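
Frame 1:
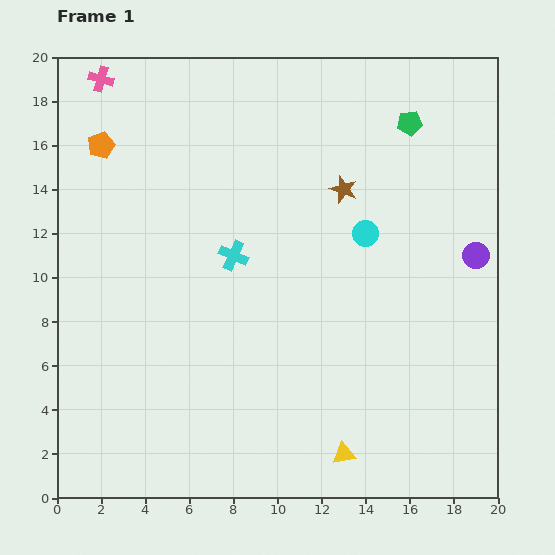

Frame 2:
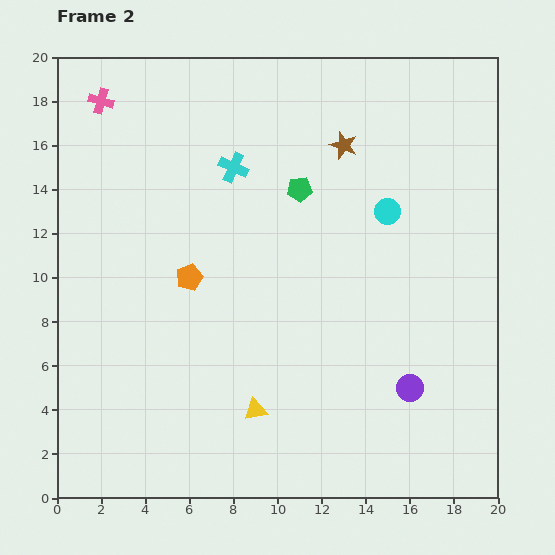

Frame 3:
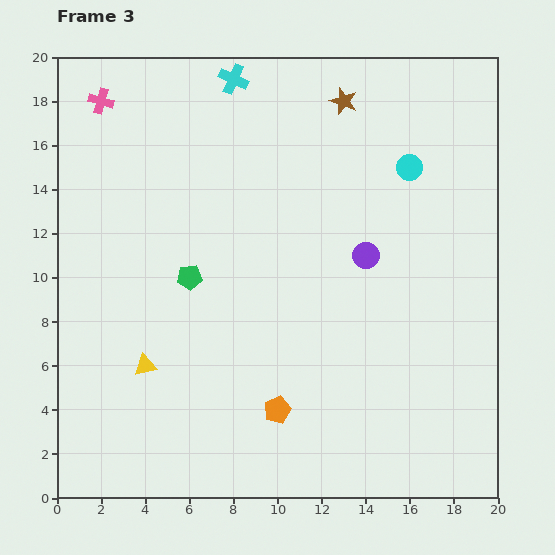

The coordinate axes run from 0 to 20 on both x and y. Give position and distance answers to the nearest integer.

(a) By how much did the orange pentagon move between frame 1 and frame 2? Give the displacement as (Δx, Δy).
(4, -6)

The orange pentagon was at (2, 16) in frame 1 and (6, 10) in frame 2.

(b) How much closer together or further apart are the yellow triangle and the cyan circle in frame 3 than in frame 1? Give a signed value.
+5

Distance in frame 1: 10. Distance in frame 3: 15.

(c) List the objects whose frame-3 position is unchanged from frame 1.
none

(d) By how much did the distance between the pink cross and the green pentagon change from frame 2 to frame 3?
-1

Distance in frame 2: 10. Distance in frame 3: 9.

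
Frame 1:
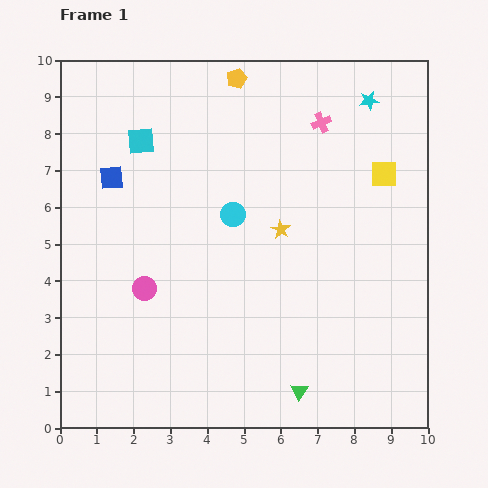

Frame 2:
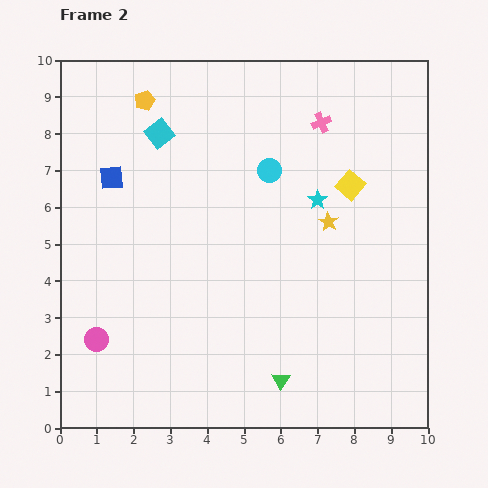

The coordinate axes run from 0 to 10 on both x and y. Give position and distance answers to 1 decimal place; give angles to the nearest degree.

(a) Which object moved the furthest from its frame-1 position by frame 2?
the cyan star

(moved 3.0; next 2.6)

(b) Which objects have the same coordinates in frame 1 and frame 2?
the pink cross, the blue square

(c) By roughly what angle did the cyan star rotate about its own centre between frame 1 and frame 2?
26° counter-clockwise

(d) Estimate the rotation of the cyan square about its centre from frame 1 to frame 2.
32° counter-clockwise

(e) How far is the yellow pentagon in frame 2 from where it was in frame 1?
2.6

The yellow pentagon moved from (4.8, 9.5) to (2.3, 8.9), a distance of √(2.5² + 0.6²) ≈ 2.6.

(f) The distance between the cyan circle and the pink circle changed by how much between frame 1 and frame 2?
+3.5

Distance in frame 1: 3.1. Distance in frame 2: 6.6.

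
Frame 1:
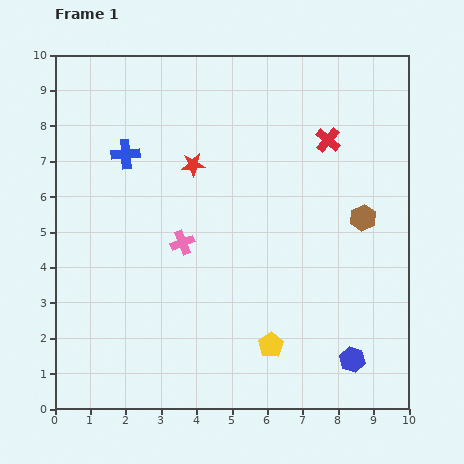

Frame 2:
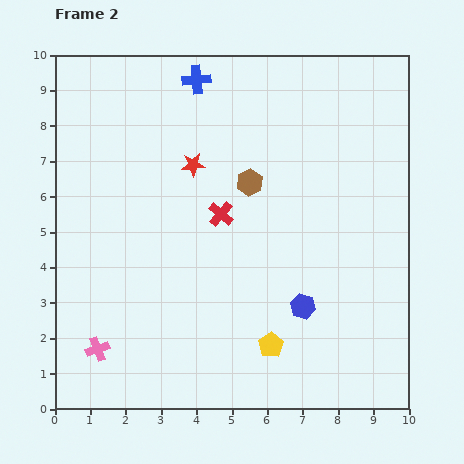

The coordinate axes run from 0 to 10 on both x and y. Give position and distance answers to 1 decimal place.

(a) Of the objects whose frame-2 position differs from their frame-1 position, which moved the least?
the blue hexagon

(moved 2.1)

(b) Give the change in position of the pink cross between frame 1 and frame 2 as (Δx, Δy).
(-2.4, -3.0)

The pink cross was at (3.6, 4.7) in frame 1 and (1.2, 1.7) in frame 2.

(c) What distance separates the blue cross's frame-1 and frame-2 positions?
2.9

The blue cross moved from (2.0, 7.2) to (4.0, 9.3), a distance of √(2.0² + 2.1²) ≈ 2.9.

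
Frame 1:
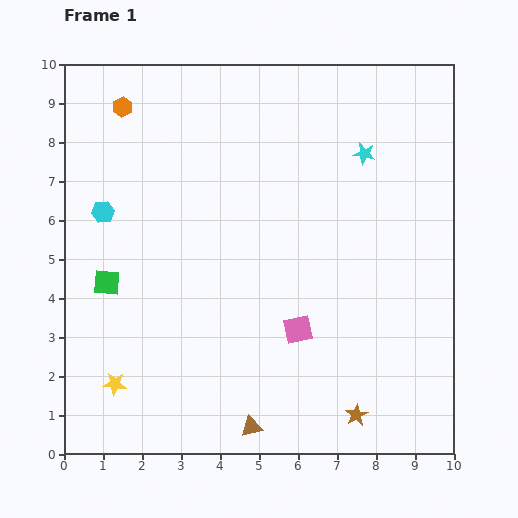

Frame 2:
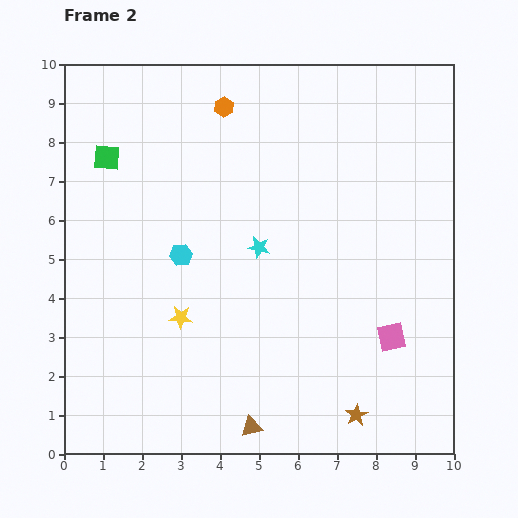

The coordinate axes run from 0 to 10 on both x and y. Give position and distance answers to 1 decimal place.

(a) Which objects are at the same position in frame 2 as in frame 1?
the brown triangle, the brown star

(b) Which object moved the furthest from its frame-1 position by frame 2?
the cyan star

(moved 3.6; next 3.2)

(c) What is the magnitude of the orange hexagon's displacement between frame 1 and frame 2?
2.6

The orange hexagon moved from (1.5, 8.9) to (4.1, 8.9), a distance of √(2.6² + 0.0²) ≈ 2.6.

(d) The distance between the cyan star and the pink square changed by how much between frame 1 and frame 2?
-0.7

Distance in frame 1: 4.8. Distance in frame 2: 4.1.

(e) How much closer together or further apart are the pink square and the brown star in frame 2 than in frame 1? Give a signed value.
-0.5

Distance in frame 1: 2.7. Distance in frame 2: 2.2.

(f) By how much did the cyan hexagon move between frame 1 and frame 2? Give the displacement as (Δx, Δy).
(2.0, -1.1)

The cyan hexagon was at (1.0, 6.2) in frame 1 and (3.0, 5.1) in frame 2.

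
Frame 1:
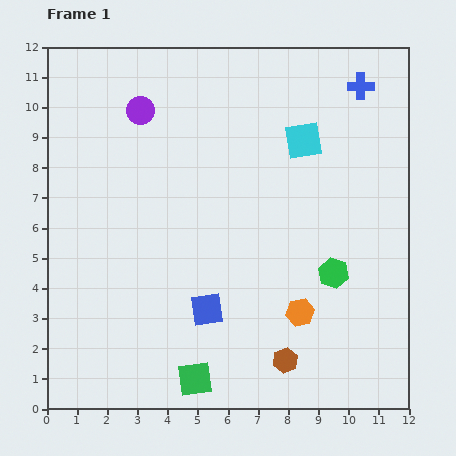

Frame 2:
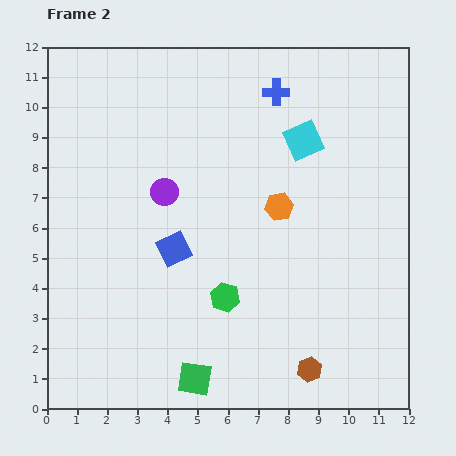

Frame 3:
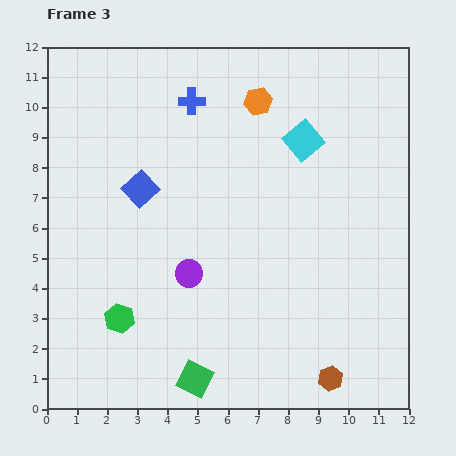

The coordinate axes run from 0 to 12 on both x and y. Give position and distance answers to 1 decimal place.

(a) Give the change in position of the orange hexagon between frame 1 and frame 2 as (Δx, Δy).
(-0.7, 3.5)

The orange hexagon was at (8.4, 3.2) in frame 1 and (7.7, 6.7) in frame 2.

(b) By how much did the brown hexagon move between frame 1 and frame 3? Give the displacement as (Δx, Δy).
(1.5, -0.6)

The brown hexagon was at (7.9, 1.6) in frame 1 and (9.4, 1.0) in frame 3.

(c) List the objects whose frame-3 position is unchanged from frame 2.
the green square, the cyan square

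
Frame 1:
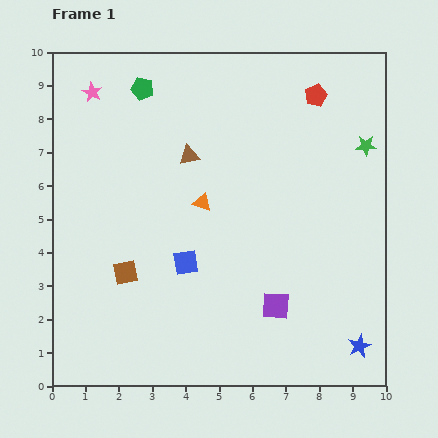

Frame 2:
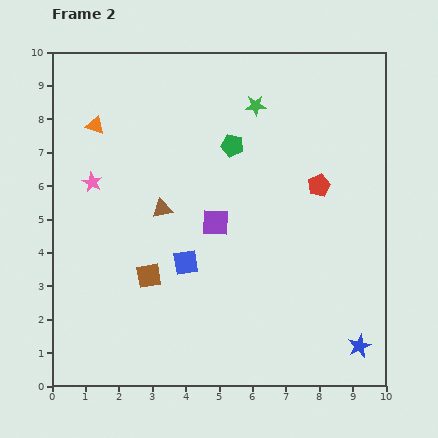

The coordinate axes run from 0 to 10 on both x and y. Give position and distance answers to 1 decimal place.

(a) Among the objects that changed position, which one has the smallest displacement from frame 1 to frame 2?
the brown square

(moved 0.7)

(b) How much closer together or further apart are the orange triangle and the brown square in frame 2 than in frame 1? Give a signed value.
+1.7

Distance in frame 1: 3.1. Distance in frame 2: 4.8.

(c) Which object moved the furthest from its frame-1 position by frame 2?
the orange triangle

(moved 3.9; next 3.5)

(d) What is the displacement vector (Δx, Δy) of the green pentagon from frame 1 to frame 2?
(2.7, -1.7)

The green pentagon was at (2.7, 8.9) in frame 1 and (5.4, 7.2) in frame 2.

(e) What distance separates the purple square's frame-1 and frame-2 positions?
3.1

The purple square moved from (6.7, 2.4) to (4.9, 4.9), a distance of √(1.8² + 2.5²) ≈ 3.1.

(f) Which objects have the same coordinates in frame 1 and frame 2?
the blue star, the blue square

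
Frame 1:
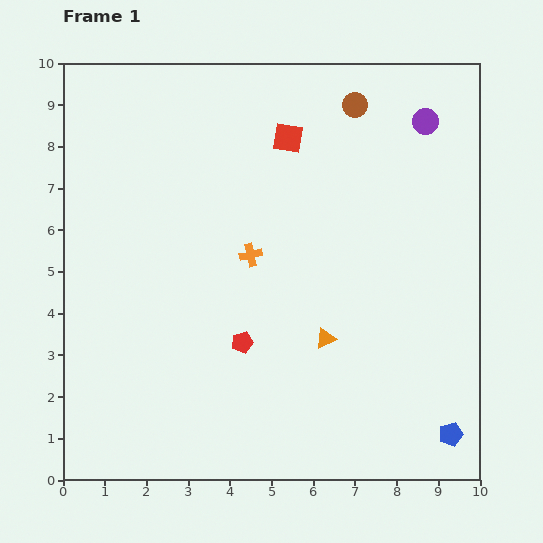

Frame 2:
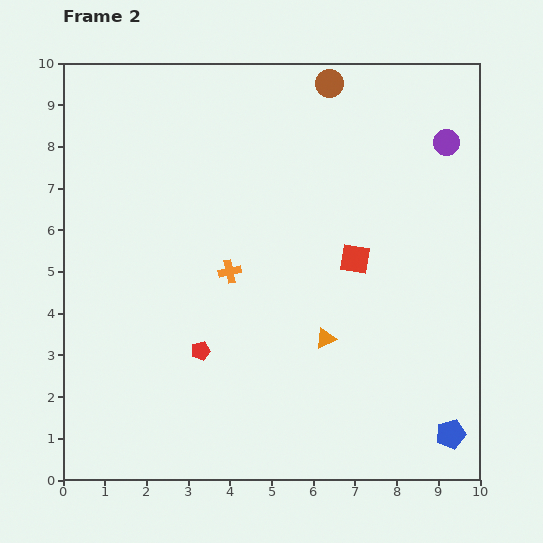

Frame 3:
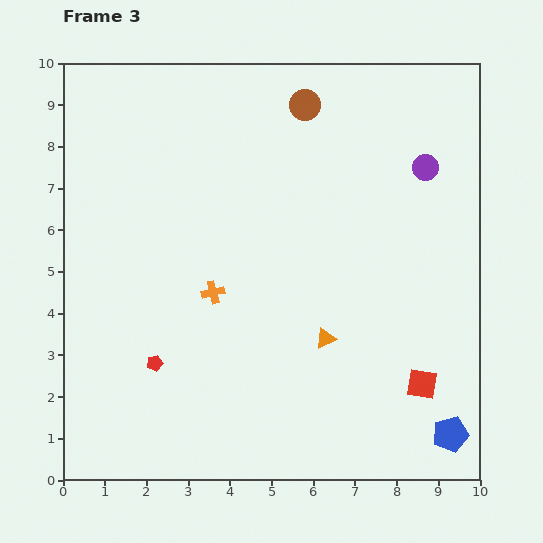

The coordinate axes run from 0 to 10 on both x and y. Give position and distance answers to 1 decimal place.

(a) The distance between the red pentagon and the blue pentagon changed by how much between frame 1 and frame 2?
+0.8

Distance in frame 1: 5.5. Distance in frame 2: 6.3.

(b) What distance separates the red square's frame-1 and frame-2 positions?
3.3

The red square moved from (5.4, 8.2) to (7.0, 5.3), a distance of √(1.6² + 2.9²) ≈ 3.3.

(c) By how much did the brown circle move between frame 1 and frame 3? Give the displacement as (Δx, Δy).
(-1.2, 0.0)

The brown circle was at (7.0, 9.0) in frame 1 and (5.8, 9.0) in frame 3.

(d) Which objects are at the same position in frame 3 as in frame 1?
the blue pentagon, the orange triangle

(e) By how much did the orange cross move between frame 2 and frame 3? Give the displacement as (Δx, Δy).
(-0.4, -0.5)

The orange cross was at (4.0, 5.0) in frame 2 and (3.6, 4.5) in frame 3.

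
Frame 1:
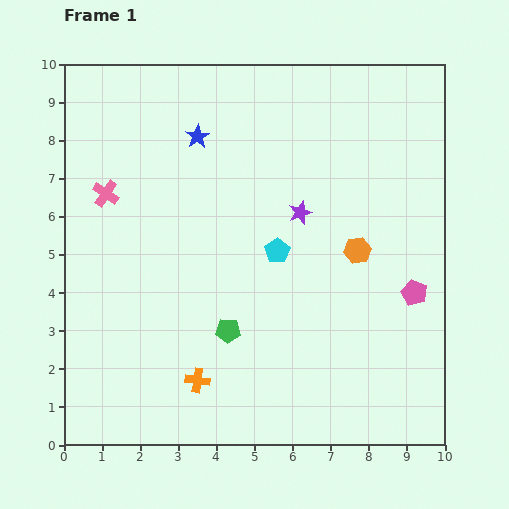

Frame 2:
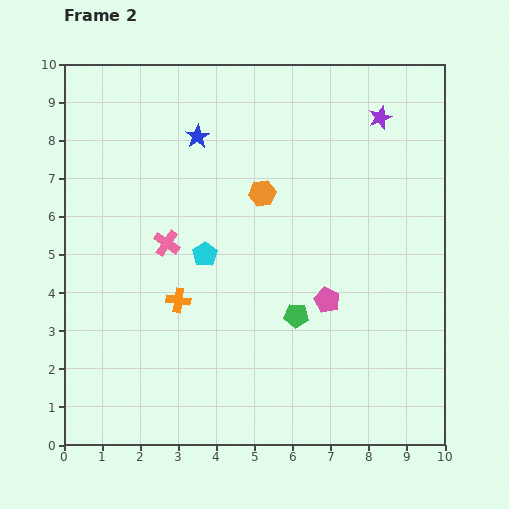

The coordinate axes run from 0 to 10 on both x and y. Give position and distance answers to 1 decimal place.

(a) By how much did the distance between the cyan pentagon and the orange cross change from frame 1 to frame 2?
-2.6

Distance in frame 1: 4.0. Distance in frame 2: 1.4.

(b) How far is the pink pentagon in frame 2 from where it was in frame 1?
2.3

The pink pentagon moved from (9.2, 4.0) to (6.9, 3.8), a distance of √(2.3² + 0.2²) ≈ 2.3.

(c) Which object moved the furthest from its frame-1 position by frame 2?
the purple star

(moved 3.3; next 2.9)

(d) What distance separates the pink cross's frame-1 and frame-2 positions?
2.1

The pink cross moved from (1.1, 6.6) to (2.7, 5.3), a distance of √(1.6² + 1.3²) ≈ 2.1.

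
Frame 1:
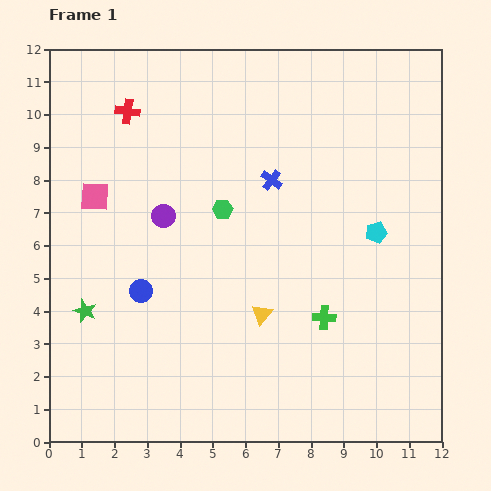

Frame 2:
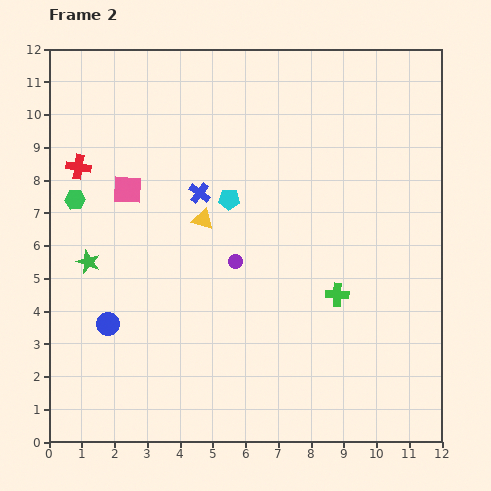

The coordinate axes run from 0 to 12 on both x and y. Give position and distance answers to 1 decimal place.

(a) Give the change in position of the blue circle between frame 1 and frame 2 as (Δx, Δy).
(-1.0, -1.0)

The blue circle was at (2.8, 4.6) in frame 1 and (1.8, 3.6) in frame 2.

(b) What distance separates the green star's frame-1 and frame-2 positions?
1.5

The green star moved from (1.1, 4.0) to (1.2, 5.5), a distance of √(0.1² + 1.5²) ≈ 1.5.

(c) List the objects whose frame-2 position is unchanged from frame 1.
none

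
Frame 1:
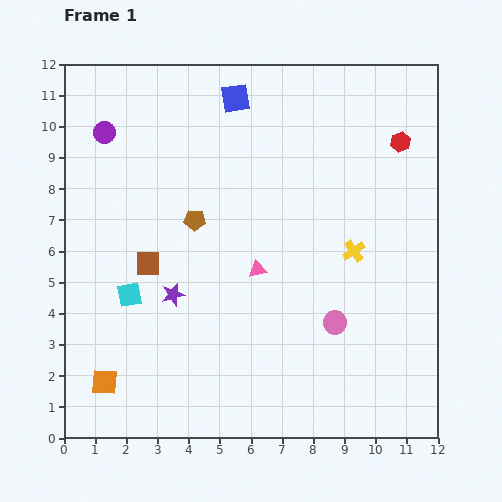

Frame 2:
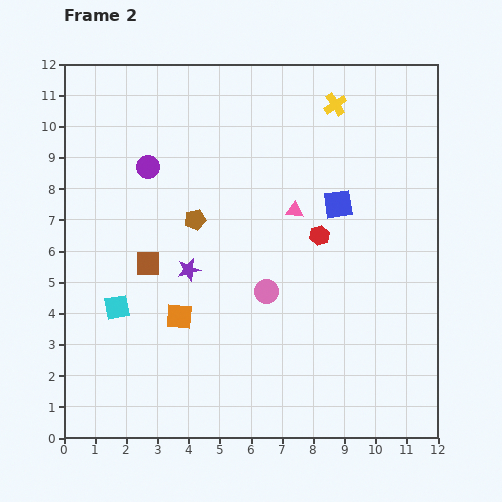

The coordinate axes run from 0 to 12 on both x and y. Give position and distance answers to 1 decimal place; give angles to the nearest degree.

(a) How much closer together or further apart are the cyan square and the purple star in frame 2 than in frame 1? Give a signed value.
+1.2

Distance in frame 1: 1.4. Distance in frame 2: 2.6.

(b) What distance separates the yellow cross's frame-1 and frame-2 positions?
4.7

The yellow cross moved from (9.3, 6.0) to (8.7, 10.7), a distance of √(0.6² + 4.7²) ≈ 4.7.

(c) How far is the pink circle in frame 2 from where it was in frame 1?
2.4

The pink circle moved from (8.7, 3.7) to (6.5, 4.7), a distance of √(2.2² + 1.0²) ≈ 2.4.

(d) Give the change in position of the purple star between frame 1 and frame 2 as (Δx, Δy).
(0.5, 0.8)

The purple star was at (3.5, 4.6) in frame 1 and (4.0, 5.4) in frame 2.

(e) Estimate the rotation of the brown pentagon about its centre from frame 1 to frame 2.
17° counter-clockwise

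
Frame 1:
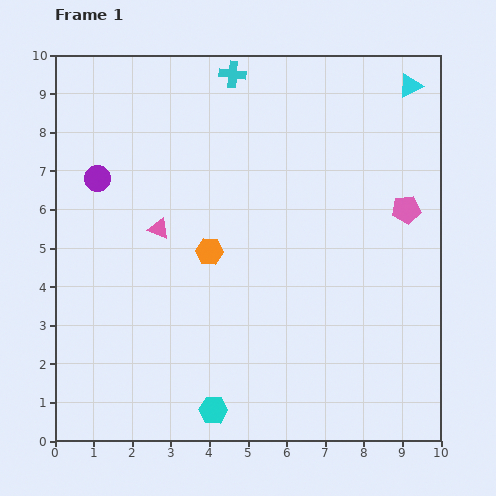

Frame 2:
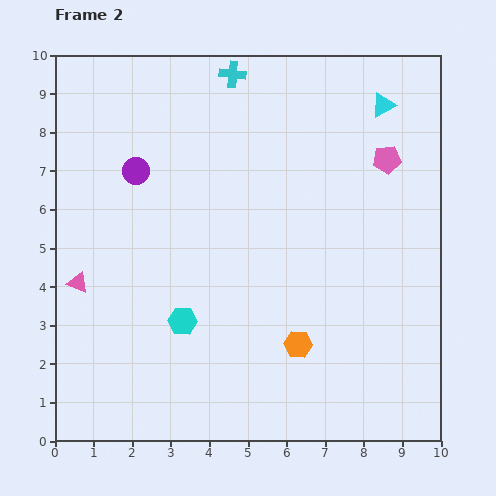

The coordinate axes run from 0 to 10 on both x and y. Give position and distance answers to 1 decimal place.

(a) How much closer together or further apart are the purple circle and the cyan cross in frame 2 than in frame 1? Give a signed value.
-0.9

Distance in frame 1: 4.4. Distance in frame 2: 3.5.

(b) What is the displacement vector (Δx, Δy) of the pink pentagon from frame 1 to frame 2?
(-0.5, 1.3)

The pink pentagon was at (9.1, 6.0) in frame 1 and (8.6, 7.3) in frame 2.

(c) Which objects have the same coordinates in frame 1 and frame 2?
the cyan cross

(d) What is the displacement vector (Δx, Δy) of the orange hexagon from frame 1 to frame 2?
(2.3, -2.4)

The orange hexagon was at (4.0, 4.9) in frame 1 and (6.3, 2.5) in frame 2.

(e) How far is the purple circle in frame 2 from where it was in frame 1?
1.0

The purple circle moved from (1.1, 6.8) to (2.1, 7.0), a distance of √(1.0² + 0.2²) ≈ 1.0.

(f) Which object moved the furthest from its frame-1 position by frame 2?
the orange hexagon

(moved 3.3; next 2.5)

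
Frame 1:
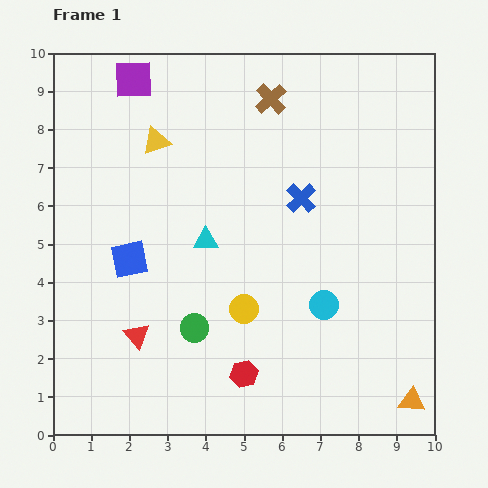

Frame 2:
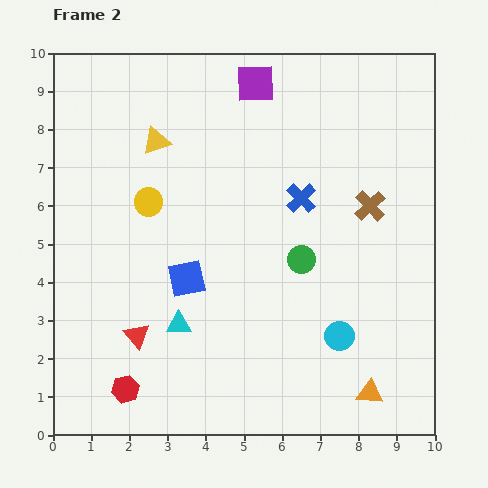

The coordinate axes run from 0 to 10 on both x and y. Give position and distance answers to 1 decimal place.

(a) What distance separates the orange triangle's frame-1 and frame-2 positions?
1.1

The orange triangle moved from (9.4, 0.9) to (8.3, 1.1), a distance of √(1.1² + 0.2²) ≈ 1.1.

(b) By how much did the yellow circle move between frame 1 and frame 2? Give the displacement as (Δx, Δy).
(-2.5, 2.8)

The yellow circle was at (5.0, 3.3) in frame 1 and (2.5, 6.1) in frame 2.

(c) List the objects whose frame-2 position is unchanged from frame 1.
the blue cross, the red triangle, the yellow triangle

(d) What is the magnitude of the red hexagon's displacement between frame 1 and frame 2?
3.1

The red hexagon moved from (5.0, 1.6) to (1.9, 1.2), a distance of √(3.1² + 0.4²) ≈ 3.1.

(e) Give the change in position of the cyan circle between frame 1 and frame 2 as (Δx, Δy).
(0.4, -0.8)

The cyan circle was at (7.1, 3.4) in frame 1 and (7.5, 2.6) in frame 2.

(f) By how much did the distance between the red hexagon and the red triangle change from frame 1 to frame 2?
-1.6

Distance in frame 1: 3.0. Distance in frame 2: 1.4.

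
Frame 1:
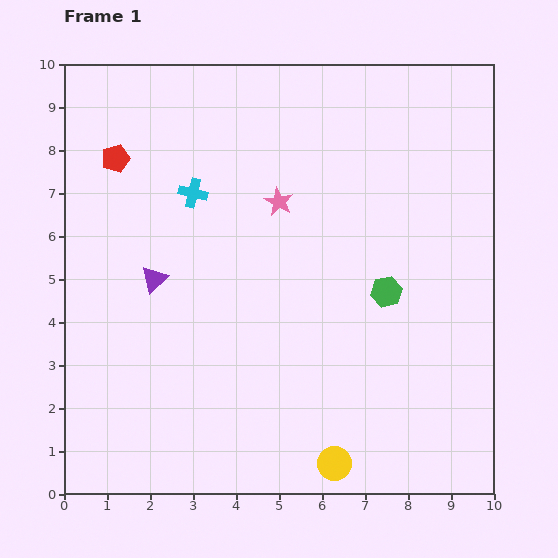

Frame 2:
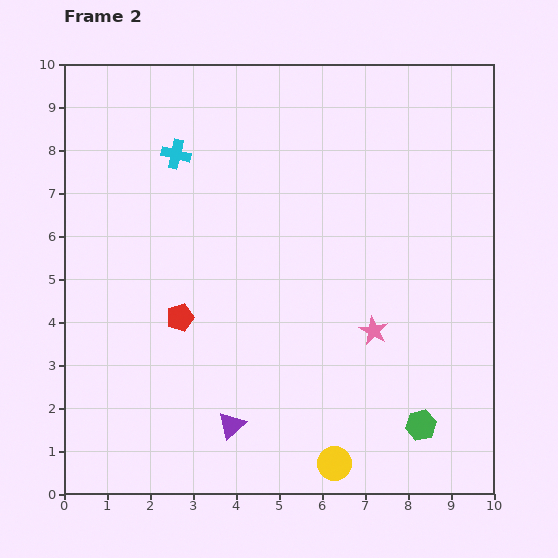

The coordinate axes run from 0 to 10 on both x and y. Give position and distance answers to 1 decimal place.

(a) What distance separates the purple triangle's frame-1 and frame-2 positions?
3.8

The purple triangle moved from (2.1, 5.0) to (3.9, 1.6), a distance of √(1.8² + 3.4²) ≈ 3.8.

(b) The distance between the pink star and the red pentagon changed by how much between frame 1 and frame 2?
+0.6

Distance in frame 1: 3.9. Distance in frame 2: 4.5.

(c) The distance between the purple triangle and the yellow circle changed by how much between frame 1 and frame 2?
-3.4

Distance in frame 1: 6.0. Distance in frame 2: 2.6.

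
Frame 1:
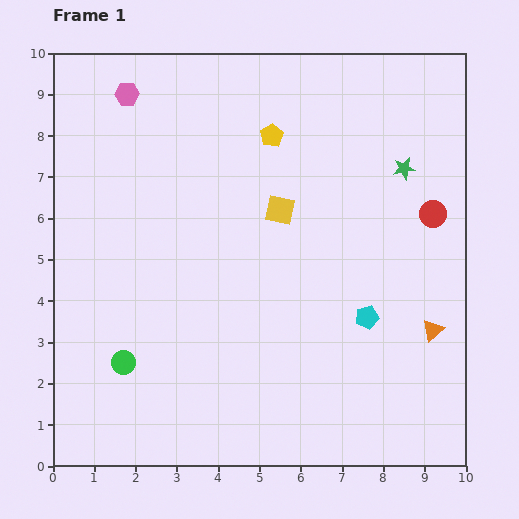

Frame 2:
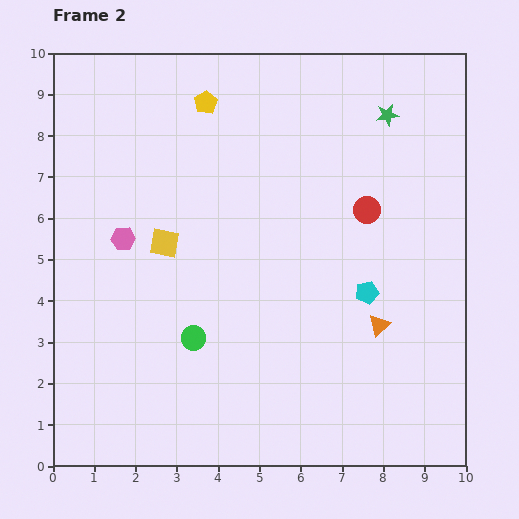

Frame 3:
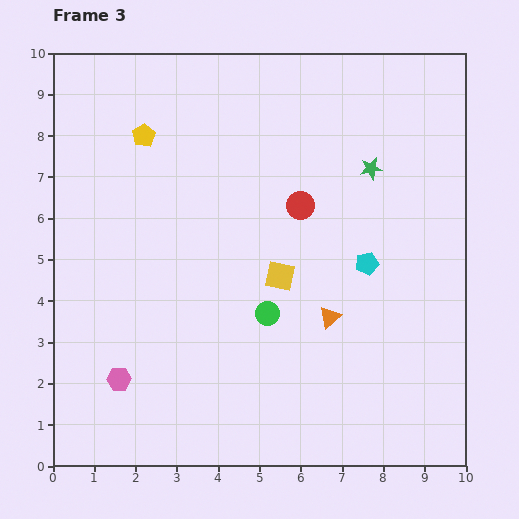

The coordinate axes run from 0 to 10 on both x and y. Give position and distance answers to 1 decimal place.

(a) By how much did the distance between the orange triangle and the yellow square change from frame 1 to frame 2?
+0.9

Distance in frame 1: 4.7. Distance in frame 2: 5.6.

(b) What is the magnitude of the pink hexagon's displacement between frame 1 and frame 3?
6.9

The pink hexagon moved from (1.8, 9.0) to (1.6, 2.1), a distance of √(0.2² + 6.9²) ≈ 6.9.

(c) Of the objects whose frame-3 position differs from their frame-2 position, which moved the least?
the cyan pentagon

(moved 0.7)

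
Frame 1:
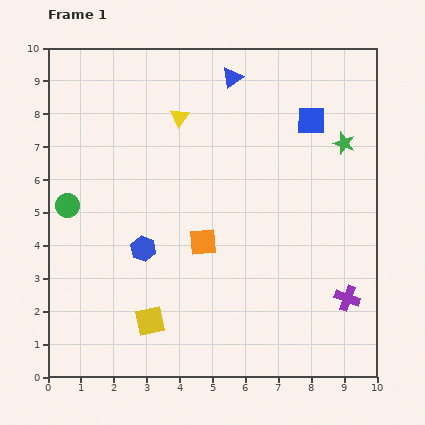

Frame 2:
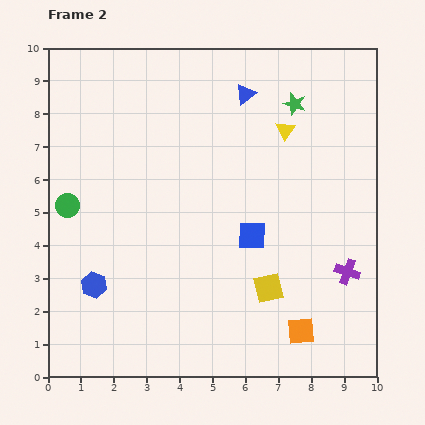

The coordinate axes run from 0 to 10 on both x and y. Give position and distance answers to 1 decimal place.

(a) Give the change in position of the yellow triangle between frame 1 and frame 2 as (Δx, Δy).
(3.2, -0.4)

The yellow triangle was at (4.0, 7.9) in frame 1 and (7.2, 7.5) in frame 2.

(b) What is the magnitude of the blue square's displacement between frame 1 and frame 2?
3.9

The blue square moved from (8.0, 7.8) to (6.2, 4.3), a distance of √(1.8² + 3.5²) ≈ 3.9.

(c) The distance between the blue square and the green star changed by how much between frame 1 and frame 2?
+3.0

Distance in frame 1: 1.2. Distance in frame 2: 4.2.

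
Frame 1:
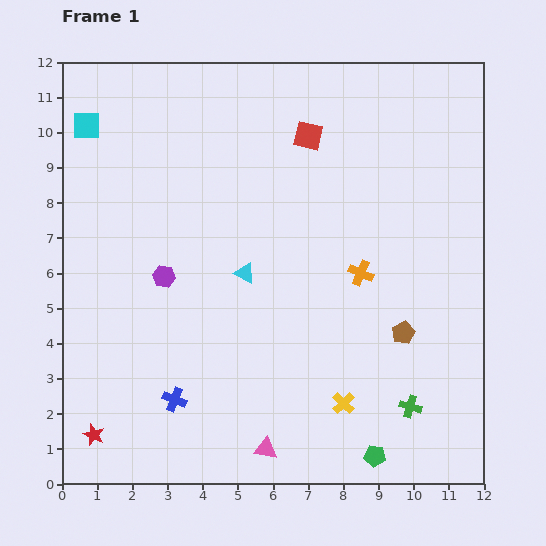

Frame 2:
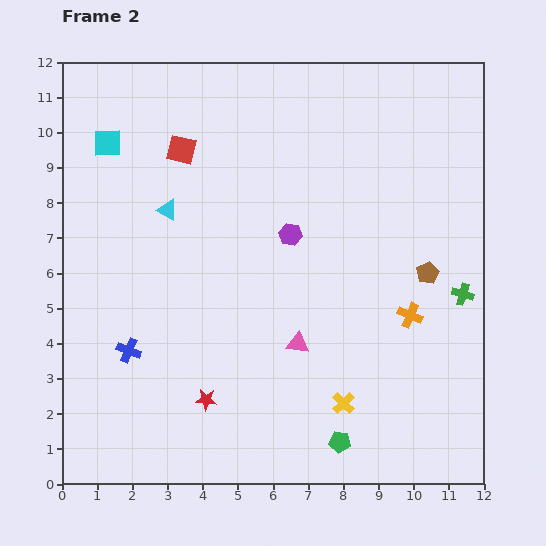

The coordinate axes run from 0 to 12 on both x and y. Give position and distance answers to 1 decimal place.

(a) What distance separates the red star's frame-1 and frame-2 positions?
3.4

The red star moved from (0.9, 1.4) to (4.1, 2.4), a distance of √(3.2² + 1.0²) ≈ 3.4.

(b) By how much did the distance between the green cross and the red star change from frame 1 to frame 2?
-1.1

Distance in frame 1: 9.0. Distance in frame 2: 7.9.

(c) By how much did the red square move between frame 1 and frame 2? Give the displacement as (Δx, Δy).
(-3.6, -0.4)

The red square was at (7.0, 9.9) in frame 1 and (3.4, 9.5) in frame 2.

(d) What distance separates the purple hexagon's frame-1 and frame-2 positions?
3.8

The purple hexagon moved from (2.9, 5.9) to (6.5, 7.1), a distance of √(3.6² + 1.2²) ≈ 3.8.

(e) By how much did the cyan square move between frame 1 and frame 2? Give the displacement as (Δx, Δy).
(0.6, -0.5)

The cyan square was at (0.7, 10.2) in frame 1 and (1.3, 9.7) in frame 2.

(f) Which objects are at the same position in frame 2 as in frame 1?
the yellow cross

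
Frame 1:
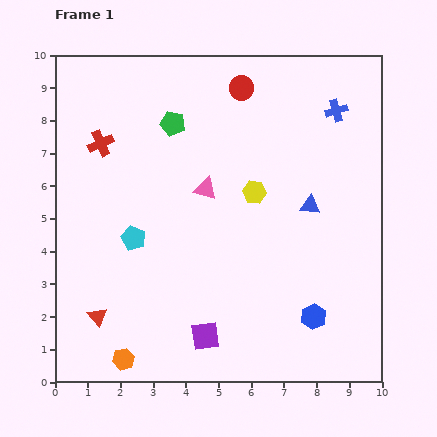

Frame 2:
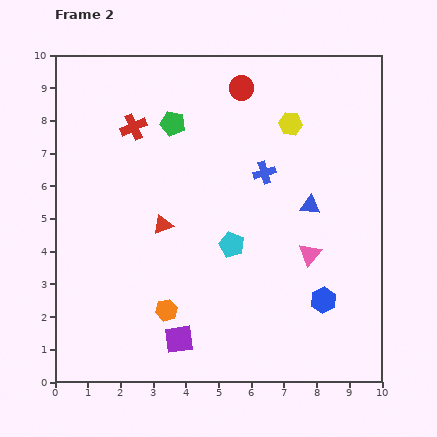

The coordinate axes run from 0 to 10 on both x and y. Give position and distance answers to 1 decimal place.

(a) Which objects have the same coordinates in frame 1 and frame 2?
the blue triangle, the red circle, the green pentagon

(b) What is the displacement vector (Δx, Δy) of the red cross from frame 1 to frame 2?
(1.0, 0.5)

The red cross was at (1.4, 7.3) in frame 1 and (2.4, 7.8) in frame 2.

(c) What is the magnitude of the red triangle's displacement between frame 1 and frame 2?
3.4

The red triangle moved from (1.3, 2.0) to (3.3, 4.8), a distance of √(2.0² + 2.8²) ≈ 3.4.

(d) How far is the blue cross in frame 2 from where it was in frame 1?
2.9

The blue cross moved from (8.6, 8.3) to (6.4, 6.4), a distance of √(2.2² + 1.9²) ≈ 2.9.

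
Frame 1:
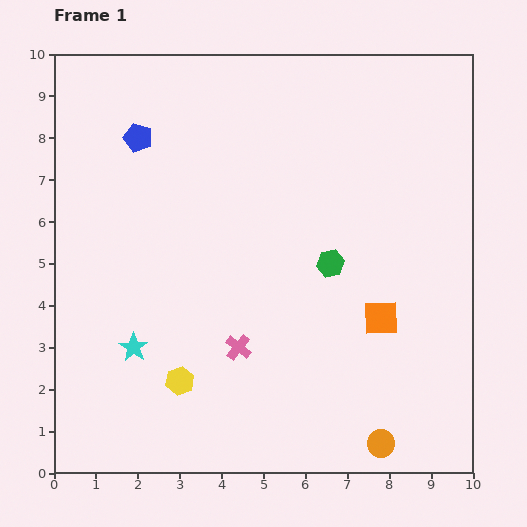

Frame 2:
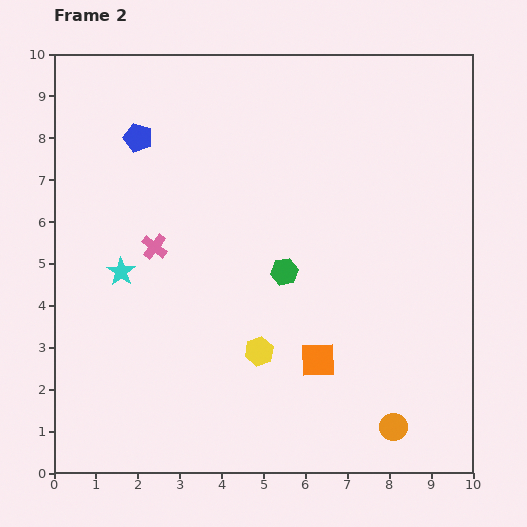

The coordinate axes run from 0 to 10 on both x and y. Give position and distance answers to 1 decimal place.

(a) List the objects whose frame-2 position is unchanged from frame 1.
the blue pentagon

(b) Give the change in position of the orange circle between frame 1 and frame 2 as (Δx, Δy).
(0.3, 0.4)

The orange circle was at (7.8, 0.7) in frame 1 and (8.1, 1.1) in frame 2.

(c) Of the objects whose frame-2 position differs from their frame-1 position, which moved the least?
the orange circle

(moved 0.5)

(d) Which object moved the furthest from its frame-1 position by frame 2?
the pink cross

(moved 3.1; next 2.0)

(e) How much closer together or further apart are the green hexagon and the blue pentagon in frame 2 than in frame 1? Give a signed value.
-0.8

Distance in frame 1: 5.5. Distance in frame 2: 4.7.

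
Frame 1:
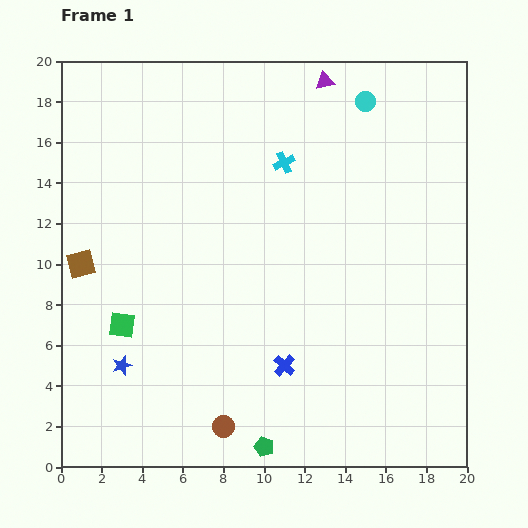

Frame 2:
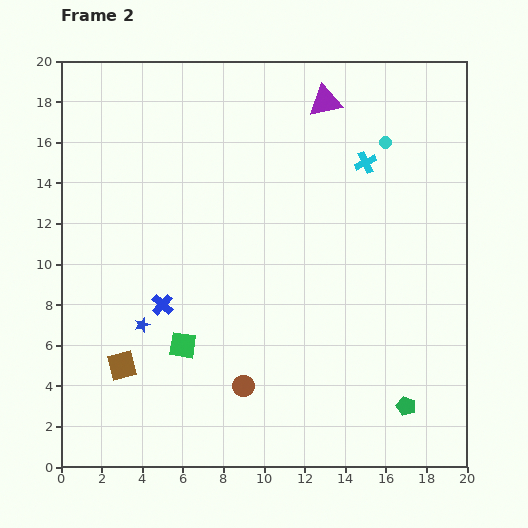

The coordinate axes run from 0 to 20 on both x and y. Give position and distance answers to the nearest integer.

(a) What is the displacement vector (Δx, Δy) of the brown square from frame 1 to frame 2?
(2, -5)

The brown square was at (1, 10) in frame 1 and (3, 5) in frame 2.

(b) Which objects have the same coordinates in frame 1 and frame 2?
none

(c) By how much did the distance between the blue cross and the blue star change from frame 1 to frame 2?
-7

Distance in frame 1: 8. Distance in frame 2: 1.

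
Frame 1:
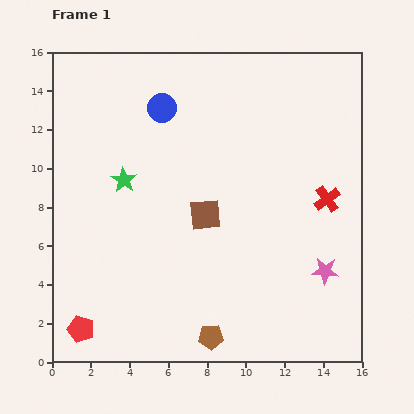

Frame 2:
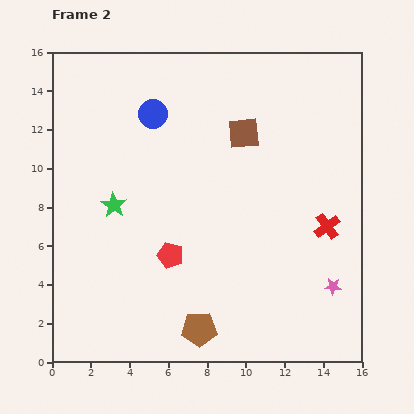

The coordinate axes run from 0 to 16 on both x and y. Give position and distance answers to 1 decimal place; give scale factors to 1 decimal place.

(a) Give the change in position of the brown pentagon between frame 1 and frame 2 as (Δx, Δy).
(-0.6, 0.4)

The brown pentagon was at (8.2, 1.3) in frame 1 and (7.6, 1.7) in frame 2.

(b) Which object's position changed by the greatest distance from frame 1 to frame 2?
the red pentagon

(moved 6.0; next 4.7)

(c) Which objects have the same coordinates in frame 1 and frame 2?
none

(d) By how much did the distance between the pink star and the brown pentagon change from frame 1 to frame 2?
+0.4

Distance in frame 1: 6.8. Distance in frame 2: 7.2.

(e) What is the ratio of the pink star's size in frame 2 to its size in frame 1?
0.6×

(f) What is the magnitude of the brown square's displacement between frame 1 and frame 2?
4.7

The brown square moved from (7.9, 7.6) to (9.9, 11.8), a distance of √(2.0² + 4.2²) ≈ 4.7.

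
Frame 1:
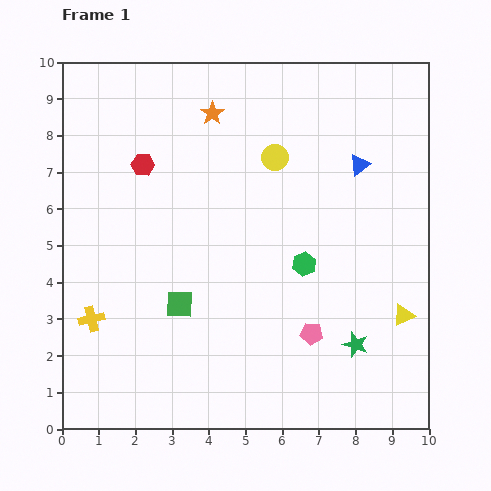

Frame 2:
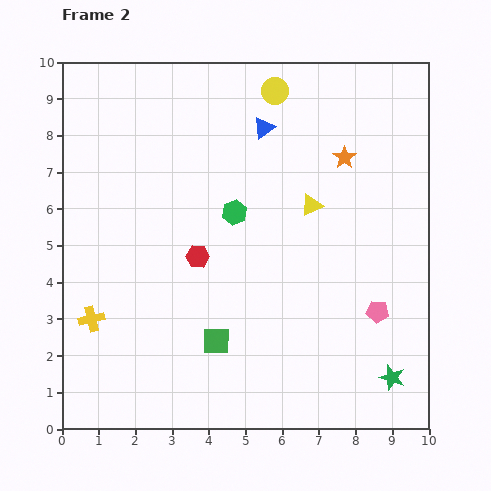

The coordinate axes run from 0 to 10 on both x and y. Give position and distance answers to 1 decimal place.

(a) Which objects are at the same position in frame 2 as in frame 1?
the yellow cross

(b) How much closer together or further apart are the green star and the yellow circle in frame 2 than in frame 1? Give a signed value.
+2.8

Distance in frame 1: 5.6. Distance in frame 2: 8.4.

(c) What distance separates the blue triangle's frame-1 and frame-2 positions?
2.8

The blue triangle moved from (8.1, 7.2) to (5.5, 8.2), a distance of √(2.6² + 1.0²) ≈ 2.8.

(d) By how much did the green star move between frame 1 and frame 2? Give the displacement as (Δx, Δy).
(1.0, -0.9)

The green star was at (8.0, 2.3) in frame 1 and (9.0, 1.4) in frame 2.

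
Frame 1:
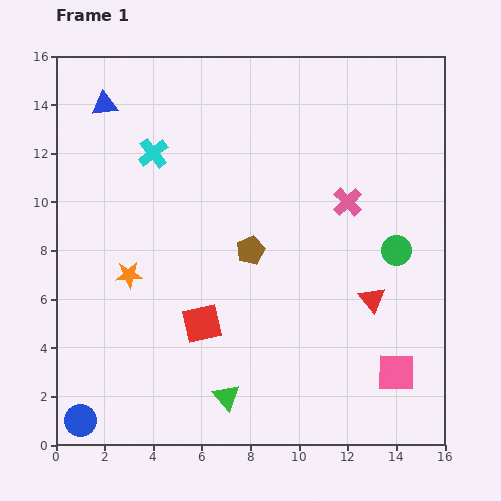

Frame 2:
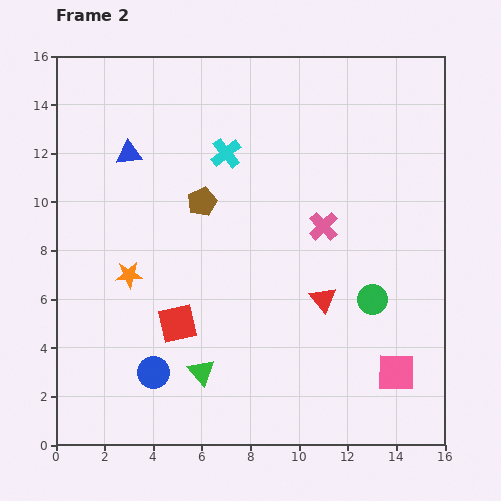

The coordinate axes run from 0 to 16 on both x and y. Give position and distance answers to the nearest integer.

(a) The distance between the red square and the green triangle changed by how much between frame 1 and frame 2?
-1

Distance in frame 1: 3. Distance in frame 2: 2.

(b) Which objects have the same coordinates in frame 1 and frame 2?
the pink square, the orange star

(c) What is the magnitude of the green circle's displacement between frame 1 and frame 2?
2

The green circle moved from (14, 8) to (13, 6), a distance of √(1² + 2²) ≈ 2.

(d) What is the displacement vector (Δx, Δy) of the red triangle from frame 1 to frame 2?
(-2, 0)

The red triangle was at (13, 6) in frame 1 and (11, 6) in frame 2.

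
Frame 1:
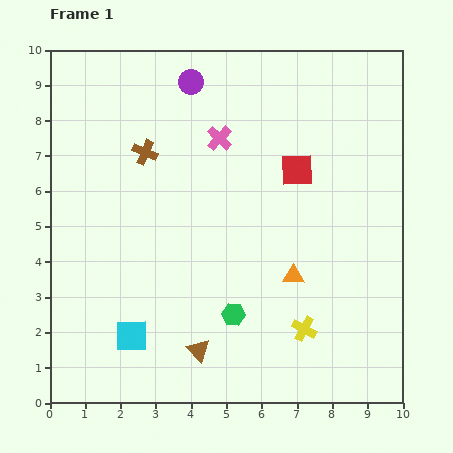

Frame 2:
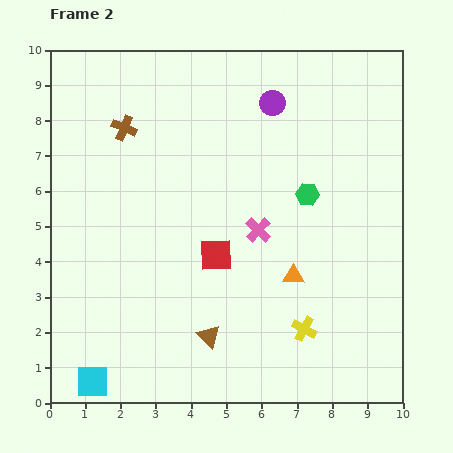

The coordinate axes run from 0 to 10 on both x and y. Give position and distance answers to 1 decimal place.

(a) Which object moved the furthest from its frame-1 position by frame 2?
the green hexagon

(moved 4.0; next 3.3)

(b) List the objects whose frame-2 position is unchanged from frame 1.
the orange triangle, the yellow cross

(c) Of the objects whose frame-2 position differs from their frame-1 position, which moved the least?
the brown triangle

(moved 0.5)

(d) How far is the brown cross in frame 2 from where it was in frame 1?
0.9

The brown cross moved from (2.7, 7.1) to (2.1, 7.8), a distance of √(0.6² + 0.7²) ≈ 0.9.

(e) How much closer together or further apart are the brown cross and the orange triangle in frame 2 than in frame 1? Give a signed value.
+0.9

Distance in frame 1: 5.5. Distance in frame 2: 6.4.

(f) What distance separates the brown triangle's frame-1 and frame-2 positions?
0.5

The brown triangle moved from (4.2, 1.5) to (4.5, 1.9), a distance of √(0.3² + 0.4²) ≈ 0.5.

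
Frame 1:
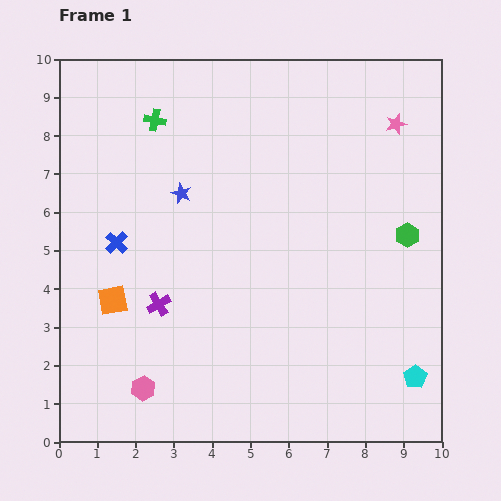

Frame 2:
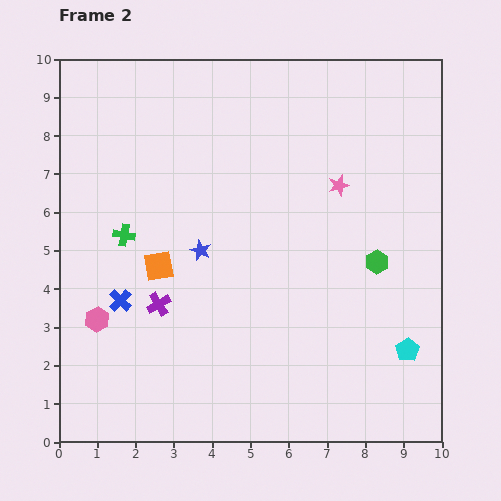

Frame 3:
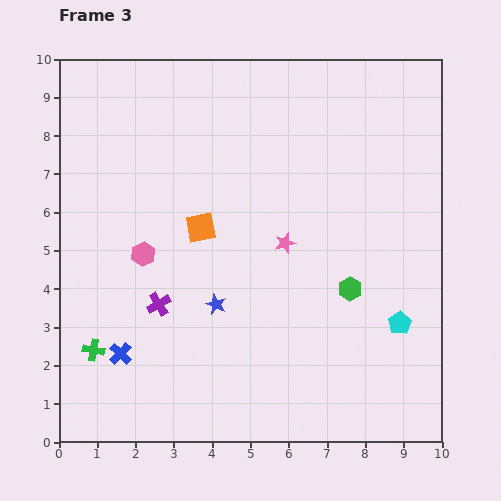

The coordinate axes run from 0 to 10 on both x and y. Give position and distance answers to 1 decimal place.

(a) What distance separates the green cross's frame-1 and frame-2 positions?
3.1

The green cross moved from (2.5, 8.4) to (1.7, 5.4), a distance of √(0.8² + 3.0²) ≈ 3.1.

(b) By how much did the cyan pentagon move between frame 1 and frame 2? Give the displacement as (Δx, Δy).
(-0.2, 0.7)

The cyan pentagon was at (9.3, 1.7) in frame 1 and (9.1, 2.4) in frame 2.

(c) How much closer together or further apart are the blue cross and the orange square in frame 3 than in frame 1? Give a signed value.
+2.4

Distance in frame 1: 1.5. Distance in frame 3: 3.9.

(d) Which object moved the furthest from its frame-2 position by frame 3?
the green cross

(moved 3.1; next 2.1)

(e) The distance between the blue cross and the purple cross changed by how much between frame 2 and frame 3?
+0.6

Distance in frame 2: 1.0. Distance in frame 3: 1.6.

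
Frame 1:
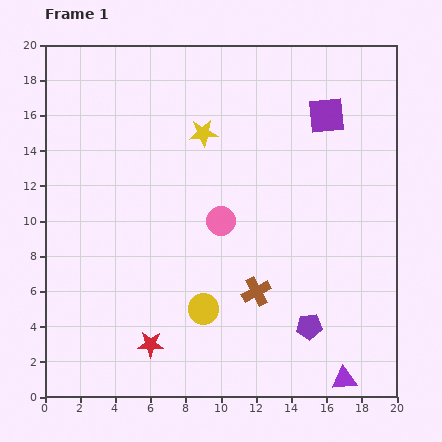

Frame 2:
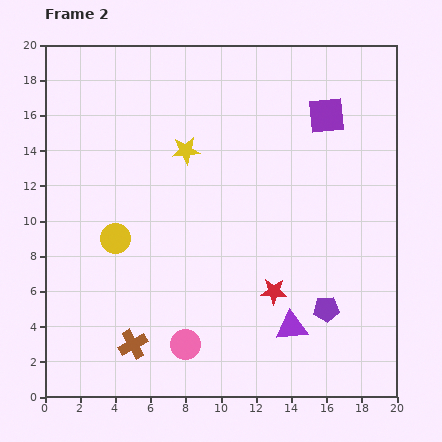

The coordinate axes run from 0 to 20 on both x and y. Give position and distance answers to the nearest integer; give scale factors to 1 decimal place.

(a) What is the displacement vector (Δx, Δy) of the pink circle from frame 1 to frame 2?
(-2, -7)

The pink circle was at (10, 10) in frame 1 and (8, 3) in frame 2.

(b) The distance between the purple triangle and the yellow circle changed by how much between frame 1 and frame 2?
+2

Distance in frame 1: 9. Distance in frame 2: 11.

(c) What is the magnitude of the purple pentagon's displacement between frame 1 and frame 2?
1

The purple pentagon moved from (15, 4) to (16, 5), a distance of √(1² + 1²) ≈ 1.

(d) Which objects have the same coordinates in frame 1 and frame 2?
the purple square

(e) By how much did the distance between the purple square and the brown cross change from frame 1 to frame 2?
+6

Distance in frame 1: 11. Distance in frame 2: 17.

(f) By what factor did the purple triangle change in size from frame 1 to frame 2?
1.3×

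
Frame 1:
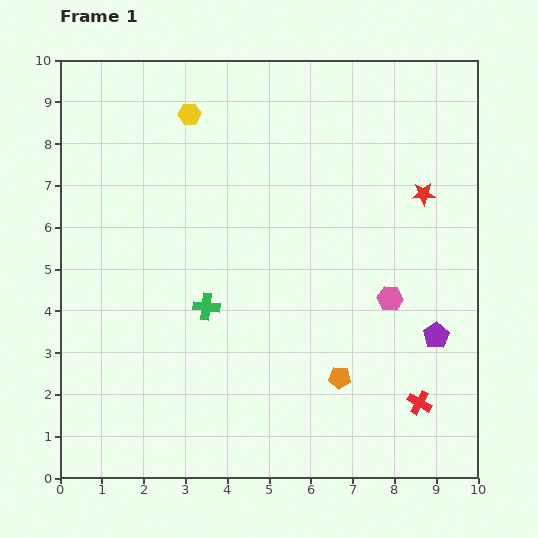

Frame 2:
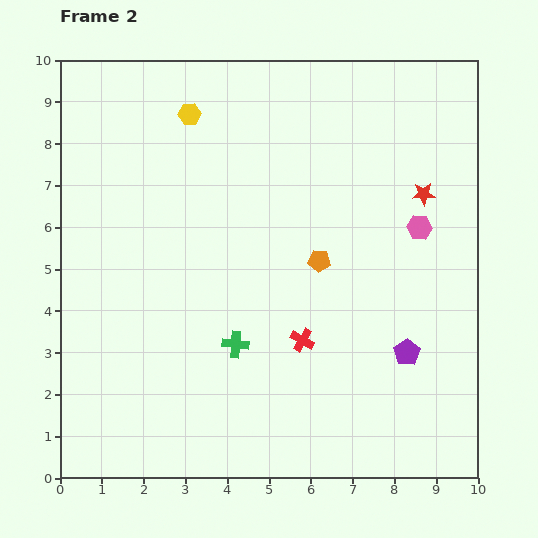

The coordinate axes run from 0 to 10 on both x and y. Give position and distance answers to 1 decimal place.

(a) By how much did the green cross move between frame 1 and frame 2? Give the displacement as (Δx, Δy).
(0.7, -0.9)

The green cross was at (3.5, 4.1) in frame 1 and (4.2, 3.2) in frame 2.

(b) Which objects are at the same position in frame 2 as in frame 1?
the yellow hexagon, the red star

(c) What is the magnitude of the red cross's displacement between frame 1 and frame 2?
3.2

The red cross moved from (8.6, 1.8) to (5.8, 3.3), a distance of √(2.8² + 1.5²) ≈ 3.2.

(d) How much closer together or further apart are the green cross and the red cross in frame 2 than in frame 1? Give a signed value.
-4.0

Distance in frame 1: 5.6. Distance in frame 2: 1.6.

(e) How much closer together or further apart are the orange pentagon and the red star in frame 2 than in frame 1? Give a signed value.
-1.8

Distance in frame 1: 4.8. Distance in frame 2: 3.0.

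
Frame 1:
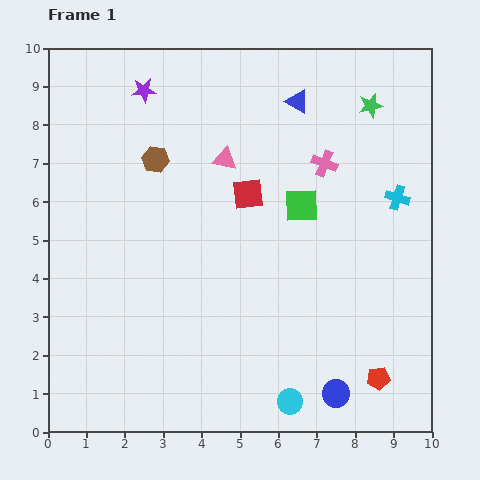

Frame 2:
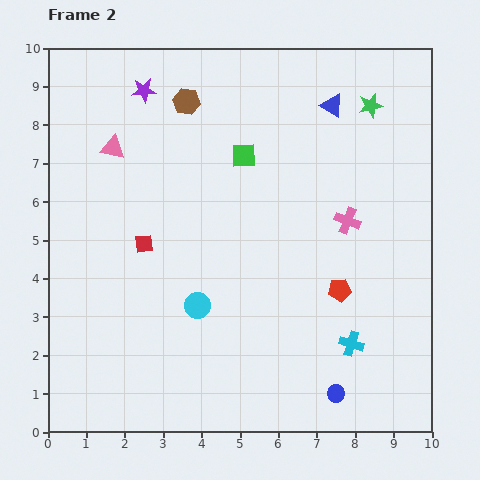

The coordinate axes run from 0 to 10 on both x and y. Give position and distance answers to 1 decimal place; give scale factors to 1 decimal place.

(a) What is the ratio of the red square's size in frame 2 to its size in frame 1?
0.6×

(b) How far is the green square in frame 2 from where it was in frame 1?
2.0

The green square moved from (6.6, 5.9) to (5.1, 7.2), a distance of √(1.5² + 1.3²) ≈ 2.0.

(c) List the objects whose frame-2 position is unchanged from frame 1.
the blue circle, the purple star, the green star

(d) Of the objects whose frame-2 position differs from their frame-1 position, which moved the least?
the blue triangle

(moved 0.9)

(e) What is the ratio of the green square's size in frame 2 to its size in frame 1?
0.7×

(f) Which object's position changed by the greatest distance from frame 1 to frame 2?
the cyan cross

(moved 4.0; next 3.5)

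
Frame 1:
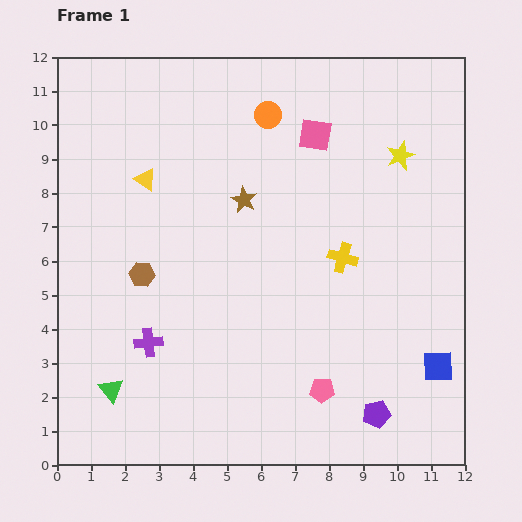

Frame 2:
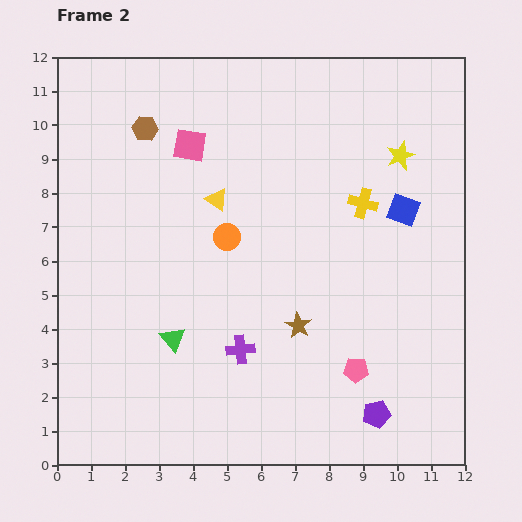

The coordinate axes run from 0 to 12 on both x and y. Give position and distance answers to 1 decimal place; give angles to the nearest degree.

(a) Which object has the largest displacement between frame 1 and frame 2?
the blue square

(moved 4.7; next 4.3)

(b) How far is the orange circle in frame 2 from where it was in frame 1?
3.8

The orange circle moved from (6.2, 10.3) to (5.0, 6.7), a distance of √(1.2² + 3.6²) ≈ 3.8.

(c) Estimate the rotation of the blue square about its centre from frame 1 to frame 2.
22° clockwise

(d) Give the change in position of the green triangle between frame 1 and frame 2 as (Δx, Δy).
(1.8, 1.5)

The green triangle was at (1.6, 2.2) in frame 1 and (3.4, 3.7) in frame 2.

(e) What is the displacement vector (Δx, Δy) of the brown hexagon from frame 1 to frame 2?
(0.1, 4.3)

The brown hexagon was at (2.5, 5.6) in frame 1 and (2.6, 9.9) in frame 2.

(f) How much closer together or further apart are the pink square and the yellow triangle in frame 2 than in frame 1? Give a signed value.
-3.4

Distance in frame 1: 5.2. Distance in frame 2: 1.8.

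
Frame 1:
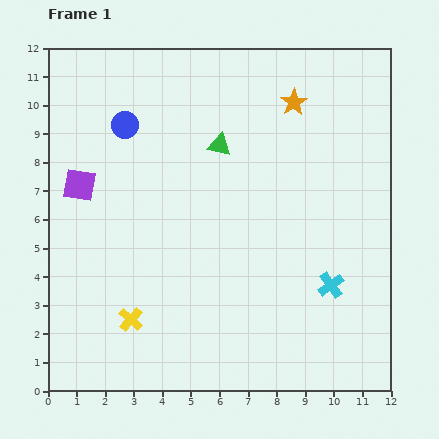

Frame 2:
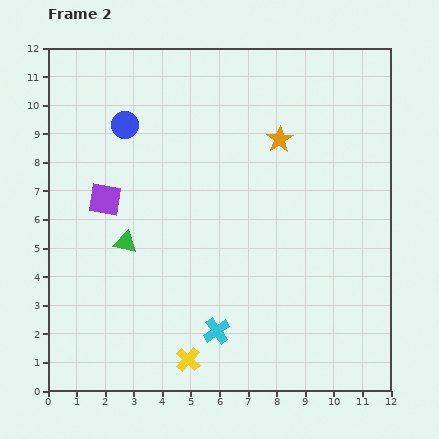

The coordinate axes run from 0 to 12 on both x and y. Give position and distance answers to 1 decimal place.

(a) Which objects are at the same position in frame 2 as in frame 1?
the blue circle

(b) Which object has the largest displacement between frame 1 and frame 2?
the green triangle

(moved 4.7; next 4.3)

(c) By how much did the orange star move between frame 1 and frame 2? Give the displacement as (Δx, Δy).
(-0.5, -1.3)

The orange star was at (8.6, 10.1) in frame 1 and (8.1, 8.8) in frame 2.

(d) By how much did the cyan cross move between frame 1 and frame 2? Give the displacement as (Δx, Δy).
(-4.0, -1.6)

The cyan cross was at (9.9, 3.7) in frame 1 and (5.9, 2.1) in frame 2.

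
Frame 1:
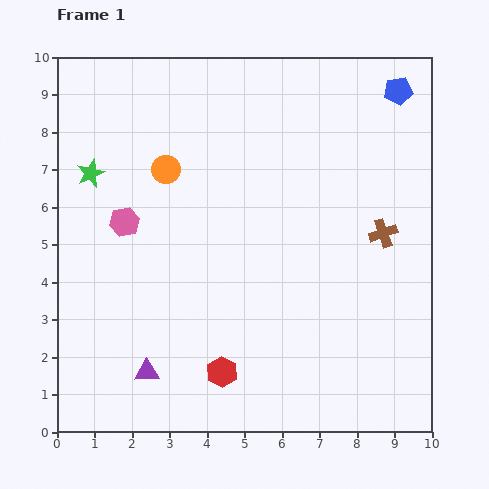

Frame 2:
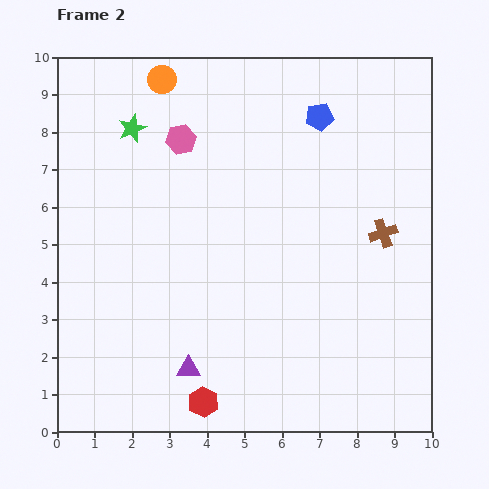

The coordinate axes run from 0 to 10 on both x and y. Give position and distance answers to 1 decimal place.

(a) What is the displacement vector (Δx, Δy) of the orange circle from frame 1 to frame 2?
(-0.1, 2.4)

The orange circle was at (2.9, 7.0) in frame 1 and (2.8, 9.4) in frame 2.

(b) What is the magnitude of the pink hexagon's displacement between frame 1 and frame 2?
2.7

The pink hexagon moved from (1.8, 5.6) to (3.3, 7.8), a distance of √(1.5² + 2.2²) ≈ 2.7.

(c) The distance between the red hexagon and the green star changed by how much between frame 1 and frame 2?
+1.1

Distance in frame 1: 6.4. Distance in frame 2: 7.5.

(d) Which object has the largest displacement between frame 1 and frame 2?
the pink hexagon

(moved 2.7; next 2.4)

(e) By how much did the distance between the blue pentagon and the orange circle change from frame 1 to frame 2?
-2.2

Distance in frame 1: 6.5. Distance in frame 2: 4.3.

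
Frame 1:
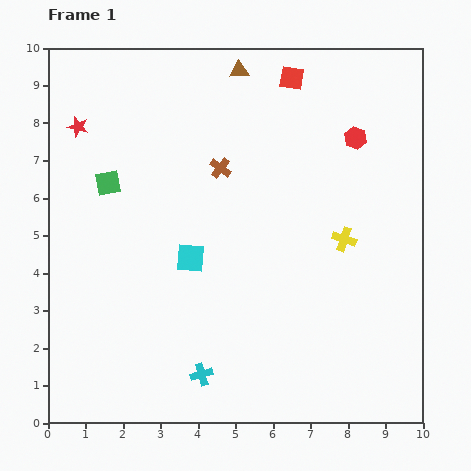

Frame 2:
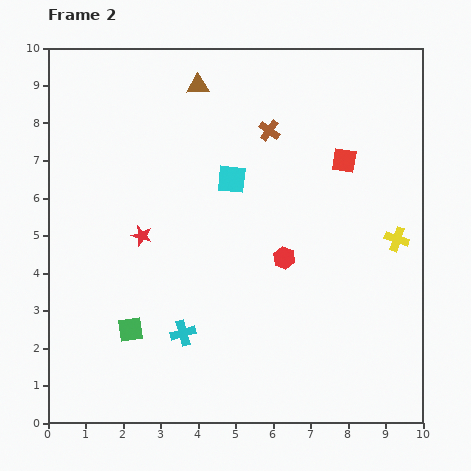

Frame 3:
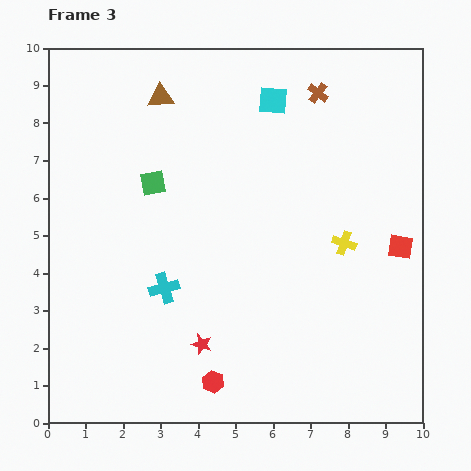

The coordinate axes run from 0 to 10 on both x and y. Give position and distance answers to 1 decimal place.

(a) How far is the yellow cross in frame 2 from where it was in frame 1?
1.4

The yellow cross moved from (7.9, 4.9) to (9.3, 4.9), a distance of √(1.4² + 0.0²) ≈ 1.4.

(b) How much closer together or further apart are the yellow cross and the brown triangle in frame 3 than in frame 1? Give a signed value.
+1.0

Distance in frame 1: 5.3. Distance in frame 3: 6.3.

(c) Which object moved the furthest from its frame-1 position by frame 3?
the red hexagon

(moved 7.5; next 6.7)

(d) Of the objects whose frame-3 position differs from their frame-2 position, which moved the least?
the brown triangle

(moved 1.0)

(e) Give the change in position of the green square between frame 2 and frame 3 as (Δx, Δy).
(0.6, 3.9)

The green square was at (2.2, 2.5) in frame 2 and (2.8, 6.4) in frame 3.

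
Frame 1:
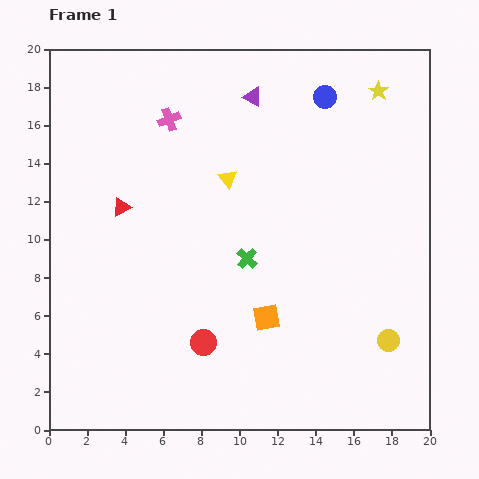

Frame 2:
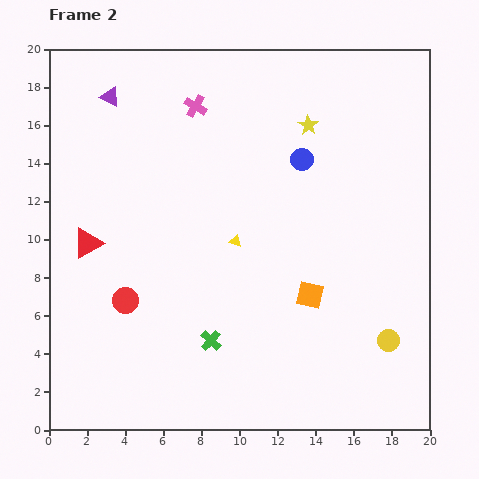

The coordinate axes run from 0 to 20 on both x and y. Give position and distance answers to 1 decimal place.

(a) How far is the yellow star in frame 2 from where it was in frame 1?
4.1

The yellow star moved from (17.3, 17.8) to (13.6, 16.0), a distance of √(3.7² + 1.8²) ≈ 4.1.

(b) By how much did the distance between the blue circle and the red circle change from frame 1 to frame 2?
-2.5

Distance in frame 1: 14.4. Distance in frame 2: 11.9.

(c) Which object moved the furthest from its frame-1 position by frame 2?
the purple triangle

(moved 7.5; next 4.7)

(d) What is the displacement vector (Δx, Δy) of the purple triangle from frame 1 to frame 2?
(-7.5, 0.0)

The purple triangle was at (10.7, 17.5) in frame 1 and (3.2, 17.5) in frame 2.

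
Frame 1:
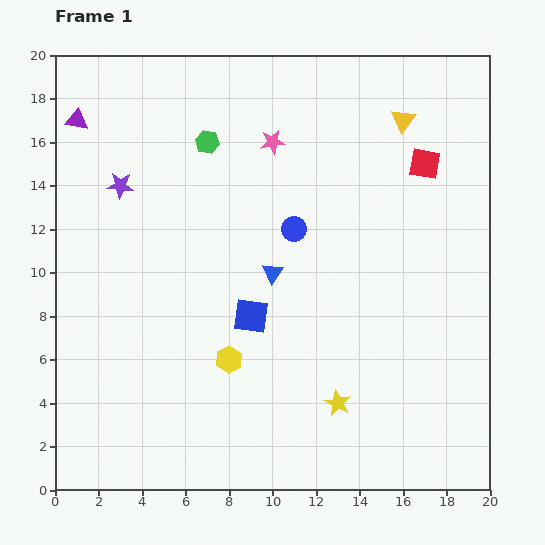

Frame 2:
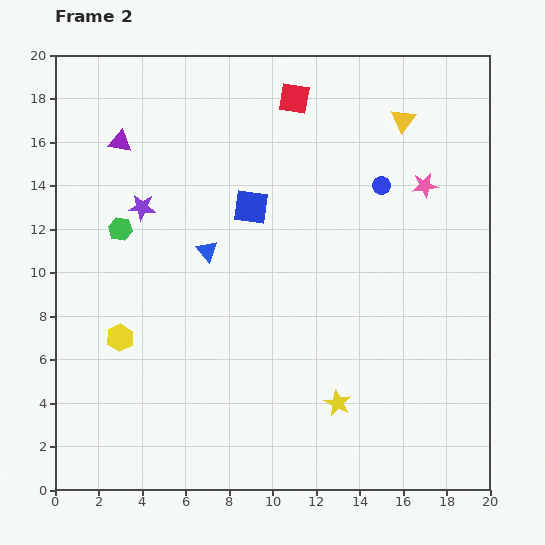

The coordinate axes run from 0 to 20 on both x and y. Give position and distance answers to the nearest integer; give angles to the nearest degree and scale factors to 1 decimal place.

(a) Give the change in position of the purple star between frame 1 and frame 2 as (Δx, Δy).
(1, -1)

The purple star was at (3, 14) in frame 1 and (4, 13) in frame 2.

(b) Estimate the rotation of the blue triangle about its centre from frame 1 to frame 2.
16° counter-clockwise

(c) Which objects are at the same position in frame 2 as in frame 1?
the yellow star, the yellow triangle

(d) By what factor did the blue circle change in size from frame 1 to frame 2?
0.7×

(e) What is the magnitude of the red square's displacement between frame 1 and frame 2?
7

The red square moved from (17, 15) to (11, 18), a distance of √(6² + 3²) ≈ 7.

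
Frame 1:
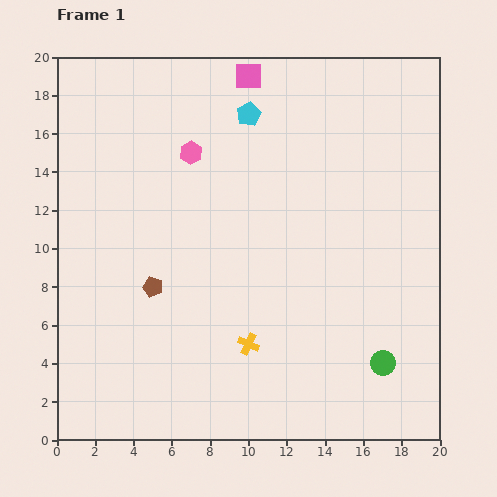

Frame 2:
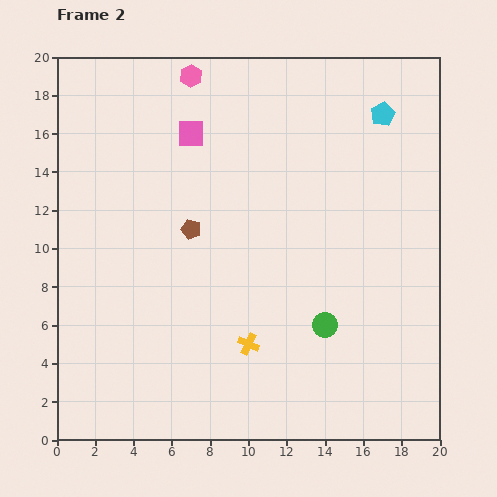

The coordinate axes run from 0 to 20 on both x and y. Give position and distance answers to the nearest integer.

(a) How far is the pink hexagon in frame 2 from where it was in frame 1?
4

The pink hexagon moved from (7, 15) to (7, 19), a distance of √(0² + 4²) ≈ 4.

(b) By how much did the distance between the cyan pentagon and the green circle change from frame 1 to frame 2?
-4

Distance in frame 1: 15. Distance in frame 2: 11.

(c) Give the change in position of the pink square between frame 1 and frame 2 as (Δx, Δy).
(-3, -3)

The pink square was at (10, 19) in frame 1 and (7, 16) in frame 2.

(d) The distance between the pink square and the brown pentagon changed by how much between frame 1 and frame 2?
-7

Distance in frame 1: 12. Distance in frame 2: 5.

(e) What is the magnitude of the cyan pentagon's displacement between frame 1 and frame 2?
7

The cyan pentagon moved from (10, 17) to (17, 17), a distance of √(7² + 0²) ≈ 7.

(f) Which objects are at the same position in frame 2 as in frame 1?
the yellow cross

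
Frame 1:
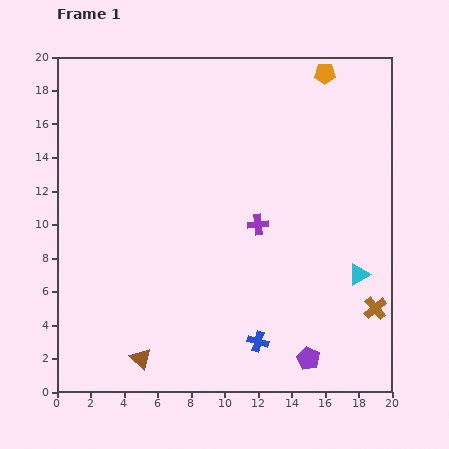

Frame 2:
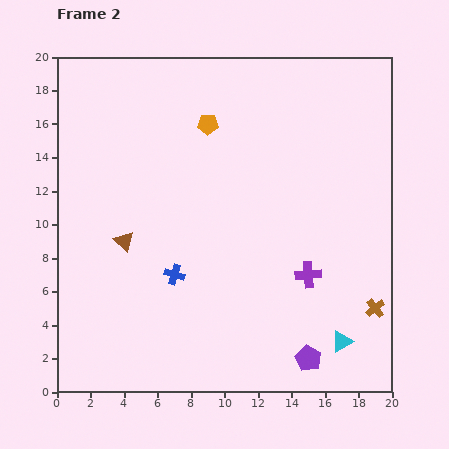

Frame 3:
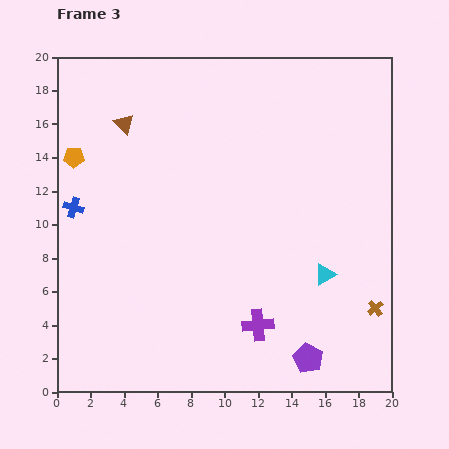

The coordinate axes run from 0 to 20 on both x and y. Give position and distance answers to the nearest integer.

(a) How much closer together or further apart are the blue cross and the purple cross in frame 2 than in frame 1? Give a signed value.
+1

Distance in frame 1: 7. Distance in frame 2: 8.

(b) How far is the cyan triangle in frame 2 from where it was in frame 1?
4

The cyan triangle moved from (18, 7) to (17, 3), a distance of √(1² + 4²) ≈ 4.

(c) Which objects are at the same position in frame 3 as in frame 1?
the purple pentagon, the brown cross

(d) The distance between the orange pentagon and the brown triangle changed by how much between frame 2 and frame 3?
-5

Distance in frame 2: 9. Distance in frame 3: 4.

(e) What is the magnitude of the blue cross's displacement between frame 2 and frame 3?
7

The blue cross moved from (7, 7) to (1, 11), a distance of √(6² + 4²) ≈ 7.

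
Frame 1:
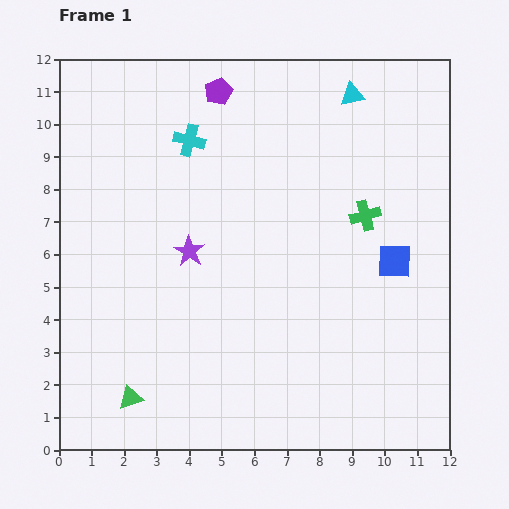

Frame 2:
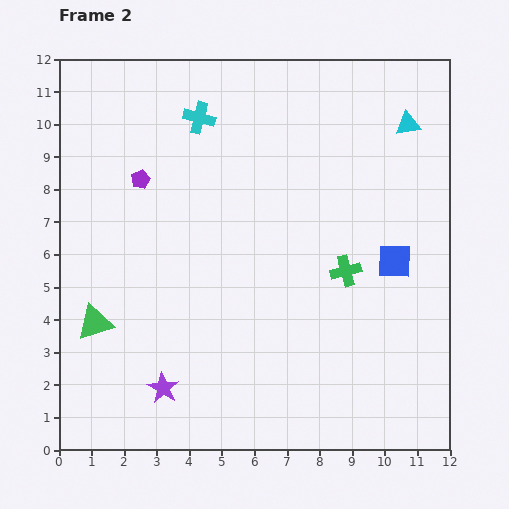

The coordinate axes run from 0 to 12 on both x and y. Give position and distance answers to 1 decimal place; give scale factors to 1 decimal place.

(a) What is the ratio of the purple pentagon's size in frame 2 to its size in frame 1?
0.7×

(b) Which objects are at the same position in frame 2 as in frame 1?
the blue square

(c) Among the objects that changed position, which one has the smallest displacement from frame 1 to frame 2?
the cyan cross

(moved 0.8)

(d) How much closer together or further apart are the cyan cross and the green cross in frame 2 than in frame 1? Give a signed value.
+0.6

Distance in frame 1: 5.9. Distance in frame 2: 6.5.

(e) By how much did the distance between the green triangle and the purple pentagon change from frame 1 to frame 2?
-5.2

Distance in frame 1: 9.8. Distance in frame 2: 4.6.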